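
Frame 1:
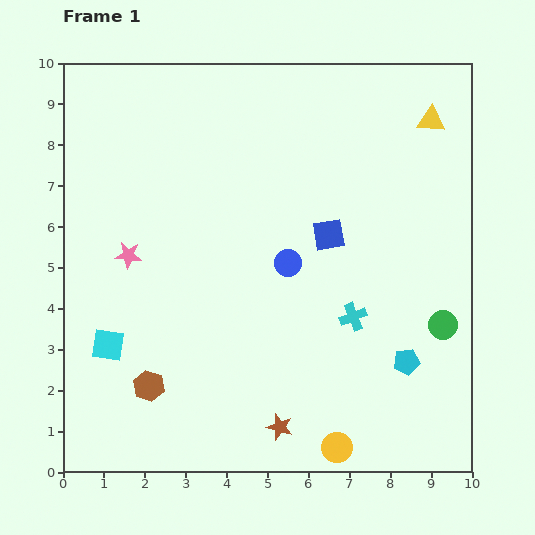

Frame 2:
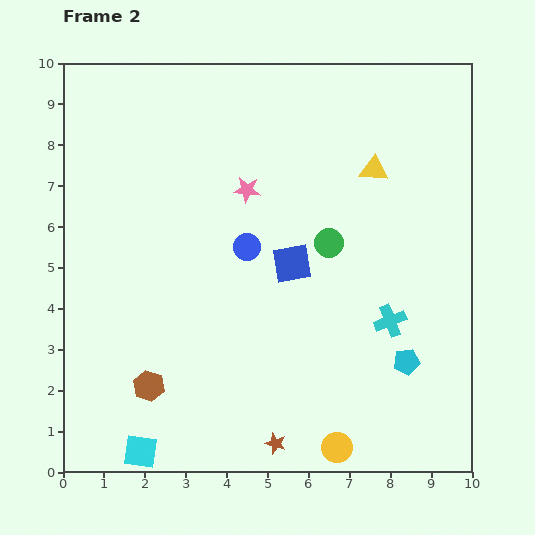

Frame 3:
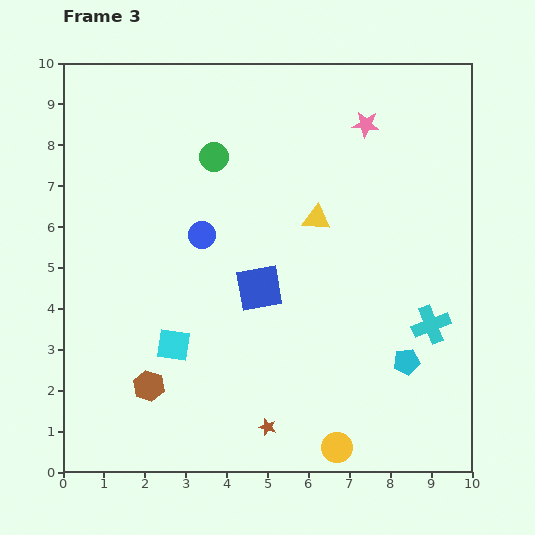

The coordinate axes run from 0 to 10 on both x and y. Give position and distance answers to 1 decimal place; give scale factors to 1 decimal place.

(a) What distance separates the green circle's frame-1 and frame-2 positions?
3.4

The green circle moved from (9.3, 3.6) to (6.5, 5.6), a distance of √(2.8² + 2.0²) ≈ 3.4.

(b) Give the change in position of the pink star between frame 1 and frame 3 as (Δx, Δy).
(5.8, 3.2)

The pink star was at (1.6, 5.3) in frame 1 and (7.4, 8.5) in frame 3.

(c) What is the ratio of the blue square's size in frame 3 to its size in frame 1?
1.4×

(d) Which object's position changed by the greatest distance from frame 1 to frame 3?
the green circle

(moved 6.9; next 6.6)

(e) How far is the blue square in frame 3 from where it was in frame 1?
2.1

The blue square moved from (6.5, 5.8) to (4.8, 4.5), a distance of √(1.7² + 1.3²) ≈ 2.1.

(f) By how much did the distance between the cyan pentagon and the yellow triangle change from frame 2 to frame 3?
-0.7

Distance in frame 2: 4.8. Distance in frame 3: 4.1.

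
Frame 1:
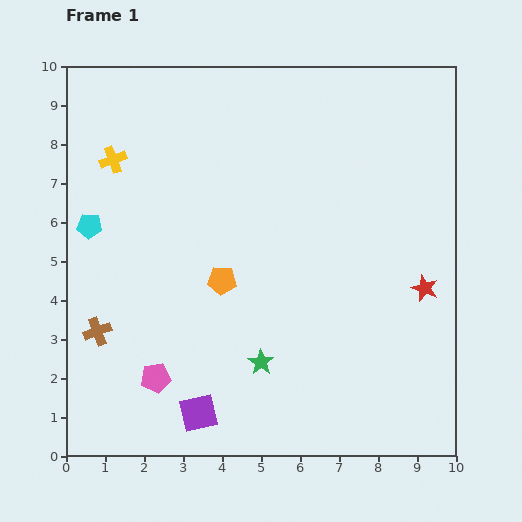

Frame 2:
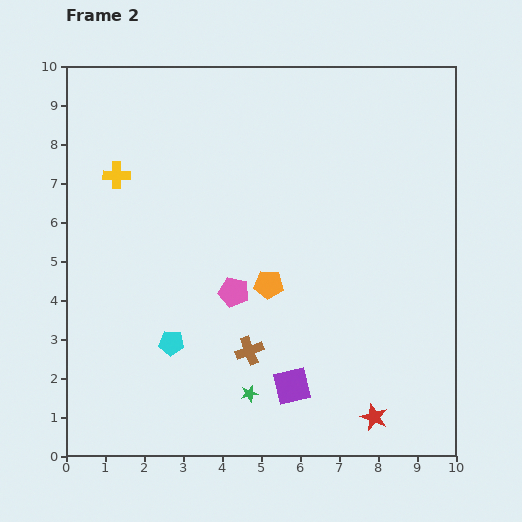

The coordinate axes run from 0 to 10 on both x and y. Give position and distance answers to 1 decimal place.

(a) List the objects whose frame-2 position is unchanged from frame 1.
none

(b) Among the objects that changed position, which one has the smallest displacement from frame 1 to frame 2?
the yellow cross

(moved 0.4)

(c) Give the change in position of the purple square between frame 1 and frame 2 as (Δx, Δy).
(2.4, 0.7)

The purple square was at (3.4, 1.1) in frame 1 and (5.8, 1.8) in frame 2.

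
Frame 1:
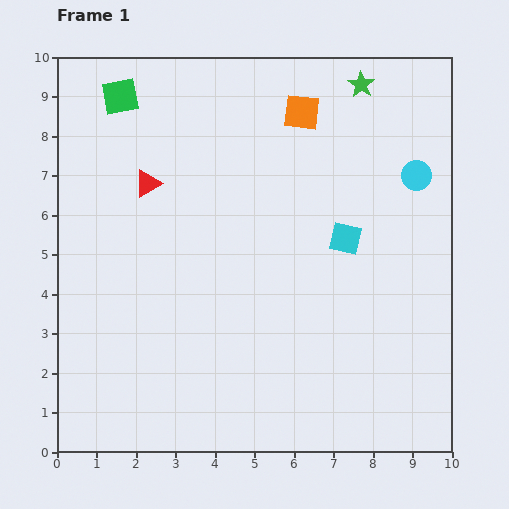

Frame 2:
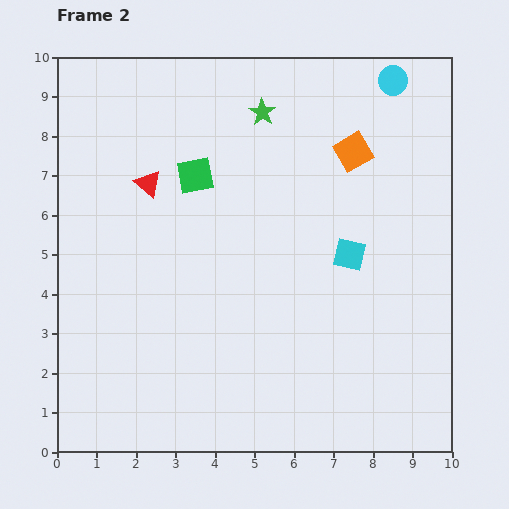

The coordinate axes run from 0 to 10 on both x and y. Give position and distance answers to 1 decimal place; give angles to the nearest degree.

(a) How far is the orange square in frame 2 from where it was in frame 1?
1.6

The orange square moved from (6.2, 8.6) to (7.5, 7.6), a distance of √(1.3² + 1.0²) ≈ 1.6.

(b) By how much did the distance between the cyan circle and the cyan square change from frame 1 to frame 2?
+2.1

Distance in frame 1: 2.4. Distance in frame 2: 4.5.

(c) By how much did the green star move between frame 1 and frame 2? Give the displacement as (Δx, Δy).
(-2.5, -0.7)

The green star was at (7.7, 9.3) in frame 1 and (5.2, 8.6) in frame 2.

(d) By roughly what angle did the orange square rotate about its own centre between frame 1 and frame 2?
37° counter-clockwise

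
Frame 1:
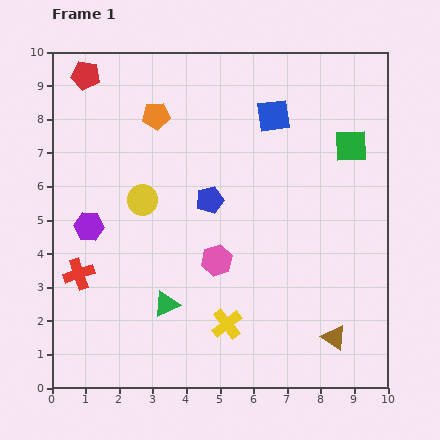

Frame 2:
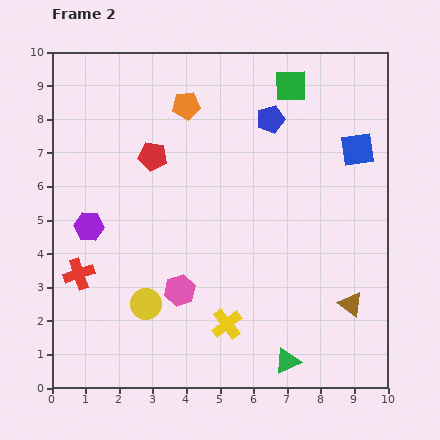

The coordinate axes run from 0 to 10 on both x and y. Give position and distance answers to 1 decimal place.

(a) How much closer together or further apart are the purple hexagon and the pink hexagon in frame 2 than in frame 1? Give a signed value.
-0.6

Distance in frame 1: 3.9. Distance in frame 2: 3.3.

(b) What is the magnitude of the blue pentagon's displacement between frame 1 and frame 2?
3.0

The blue pentagon moved from (4.7, 5.6) to (6.5, 8.0), a distance of √(1.8² + 2.4²) ≈ 3.0.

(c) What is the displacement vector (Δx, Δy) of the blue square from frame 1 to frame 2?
(2.5, -1.0)

The blue square was at (6.6, 8.1) in frame 1 and (9.1, 7.1) in frame 2.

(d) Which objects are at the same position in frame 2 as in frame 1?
the yellow cross, the red cross, the purple hexagon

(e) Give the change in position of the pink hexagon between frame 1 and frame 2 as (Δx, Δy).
(-1.1, -0.9)

The pink hexagon was at (4.9, 3.8) in frame 1 and (3.8, 2.9) in frame 2.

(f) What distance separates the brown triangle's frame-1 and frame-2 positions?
1.1

The brown triangle moved from (8.4, 1.5) to (8.9, 2.5), a distance of √(0.5² + 1.0²) ≈ 1.1.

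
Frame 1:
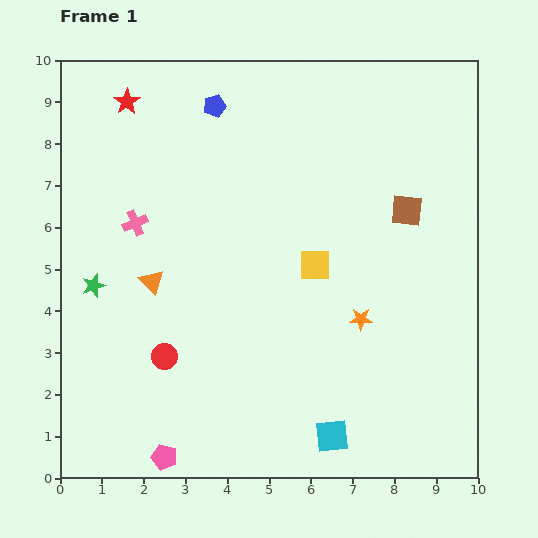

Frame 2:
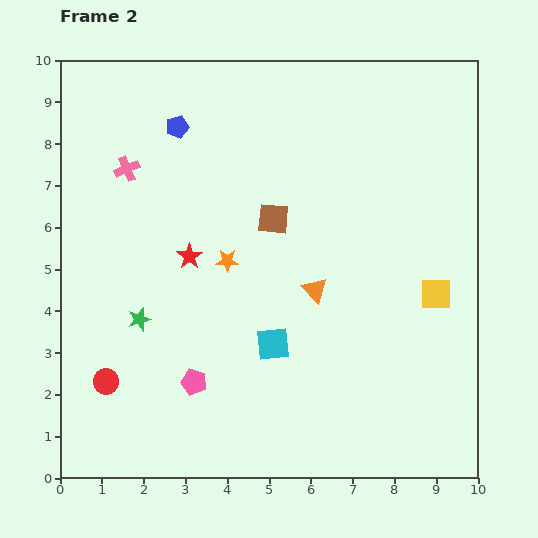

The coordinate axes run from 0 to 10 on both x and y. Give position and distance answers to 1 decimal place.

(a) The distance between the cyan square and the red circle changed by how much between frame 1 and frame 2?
-0.3

Distance in frame 1: 4.4. Distance in frame 2: 4.1.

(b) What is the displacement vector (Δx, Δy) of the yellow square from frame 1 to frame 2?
(2.9, -0.7)

The yellow square was at (6.1, 5.1) in frame 1 and (9.0, 4.4) in frame 2.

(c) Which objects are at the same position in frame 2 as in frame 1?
none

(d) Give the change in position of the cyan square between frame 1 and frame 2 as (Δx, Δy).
(-1.4, 2.2)

The cyan square was at (6.5, 1.0) in frame 1 and (5.1, 3.2) in frame 2.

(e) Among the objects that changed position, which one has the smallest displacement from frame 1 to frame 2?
the blue pentagon

(moved 1.0)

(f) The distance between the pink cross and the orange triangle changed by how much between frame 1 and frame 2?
+3.9

Distance in frame 1: 1.5. Distance in frame 2: 5.4.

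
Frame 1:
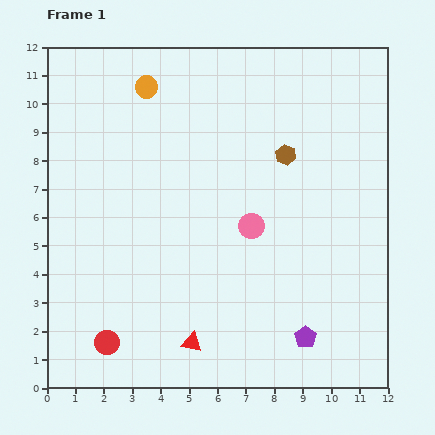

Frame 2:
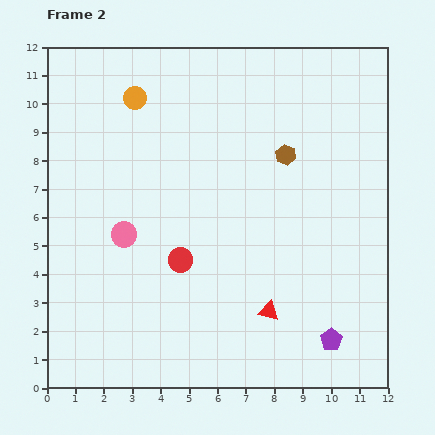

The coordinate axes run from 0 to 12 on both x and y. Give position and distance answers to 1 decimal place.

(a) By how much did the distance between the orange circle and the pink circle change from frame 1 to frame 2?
-1.3

Distance in frame 1: 6.1. Distance in frame 2: 4.8.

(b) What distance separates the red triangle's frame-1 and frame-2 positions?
2.9

The red triangle moved from (5.1, 1.6) to (7.8, 2.7), a distance of √(2.7² + 1.1²) ≈ 2.9.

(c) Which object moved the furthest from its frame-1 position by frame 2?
the pink circle

(moved 4.5; next 3.9)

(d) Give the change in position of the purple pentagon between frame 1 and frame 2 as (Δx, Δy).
(0.9, -0.1)

The purple pentagon was at (9.1, 1.8) in frame 1 and (10.0, 1.7) in frame 2.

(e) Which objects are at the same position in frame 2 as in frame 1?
the brown hexagon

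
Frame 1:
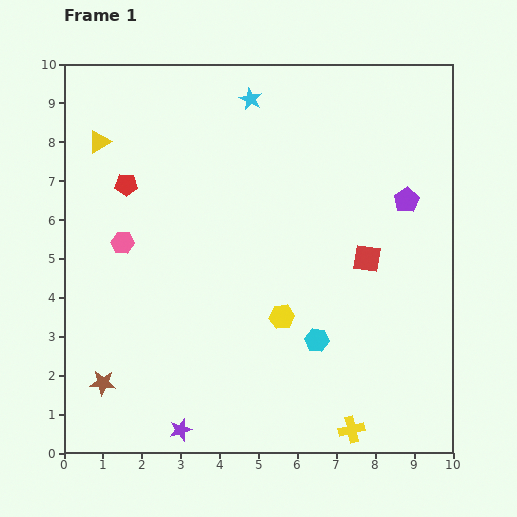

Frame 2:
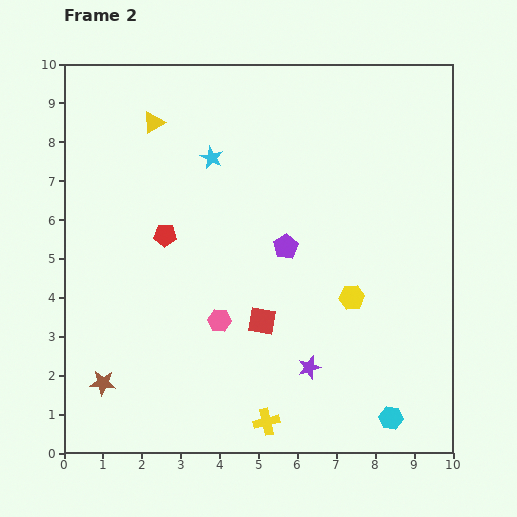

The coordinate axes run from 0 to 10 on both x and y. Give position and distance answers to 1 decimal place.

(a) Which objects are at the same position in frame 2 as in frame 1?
the brown star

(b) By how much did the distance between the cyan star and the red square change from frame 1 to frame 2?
-0.7

Distance in frame 1: 5.1. Distance in frame 2: 4.4.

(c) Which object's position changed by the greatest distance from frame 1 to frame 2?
the purple star

(moved 3.7; next 3.3)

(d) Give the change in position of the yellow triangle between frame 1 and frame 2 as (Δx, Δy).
(1.4, 0.5)

The yellow triangle was at (0.9, 8.0) in frame 1 and (2.3, 8.5) in frame 2.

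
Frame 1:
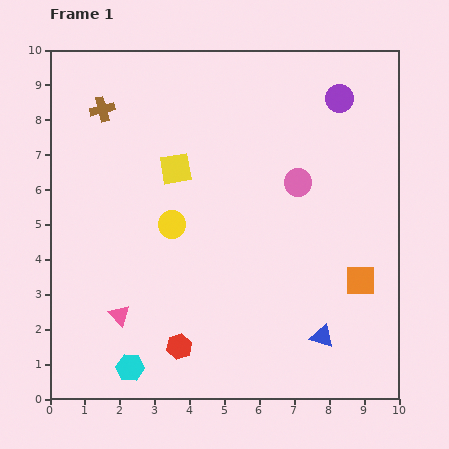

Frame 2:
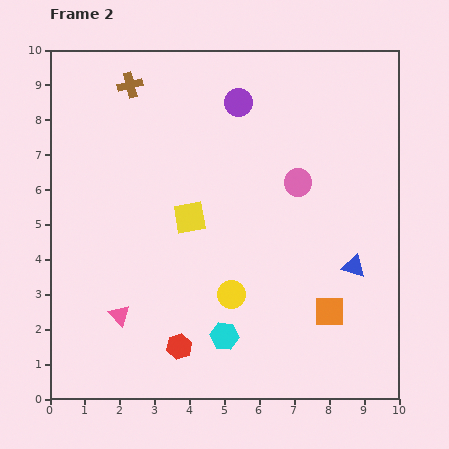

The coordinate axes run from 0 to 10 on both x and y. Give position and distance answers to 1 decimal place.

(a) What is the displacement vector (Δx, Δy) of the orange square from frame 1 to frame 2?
(-0.9, -0.9)

The orange square was at (8.9, 3.4) in frame 1 and (8.0, 2.5) in frame 2.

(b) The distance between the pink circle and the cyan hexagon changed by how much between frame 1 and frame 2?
-2.3

Distance in frame 1: 7.2. Distance in frame 2: 4.9.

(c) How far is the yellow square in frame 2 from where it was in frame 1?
1.5

The yellow square moved from (3.6, 6.6) to (4.0, 5.2), a distance of √(0.4² + 1.4²) ≈ 1.5.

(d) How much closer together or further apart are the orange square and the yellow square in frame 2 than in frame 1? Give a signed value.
-1.4

Distance in frame 1: 6.2. Distance in frame 2: 4.8.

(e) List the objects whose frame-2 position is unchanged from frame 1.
the pink circle, the pink triangle, the red hexagon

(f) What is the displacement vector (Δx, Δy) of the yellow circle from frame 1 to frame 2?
(1.7, -2.0)

The yellow circle was at (3.5, 5.0) in frame 1 and (5.2, 3.0) in frame 2.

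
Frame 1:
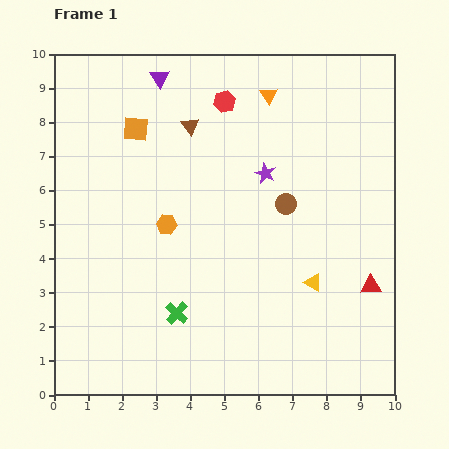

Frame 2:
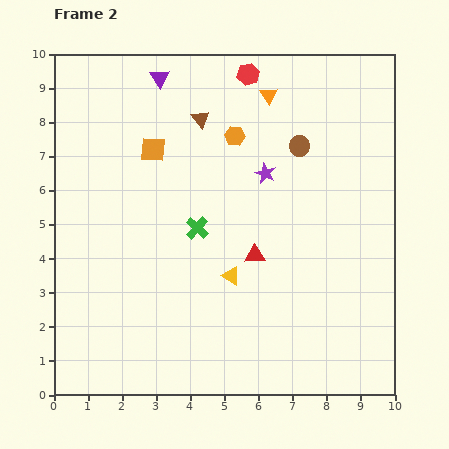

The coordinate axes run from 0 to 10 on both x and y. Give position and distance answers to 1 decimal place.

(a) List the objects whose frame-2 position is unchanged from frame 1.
the purple triangle, the purple star, the orange triangle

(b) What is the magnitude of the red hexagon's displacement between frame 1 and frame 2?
1.1

The red hexagon moved from (5.0, 8.6) to (5.7, 9.4), a distance of √(0.7² + 0.8²) ≈ 1.1.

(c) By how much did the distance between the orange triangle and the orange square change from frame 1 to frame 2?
-0.2

Distance in frame 1: 4.0. Distance in frame 2: 3.8.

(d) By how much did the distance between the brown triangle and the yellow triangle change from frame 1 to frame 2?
-1.1

Distance in frame 1: 5.8. Distance in frame 2: 4.7.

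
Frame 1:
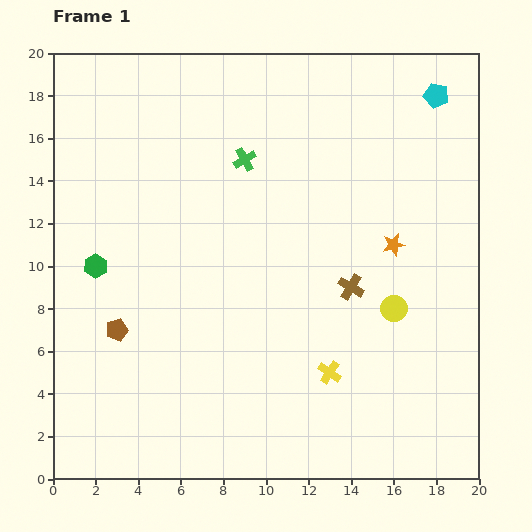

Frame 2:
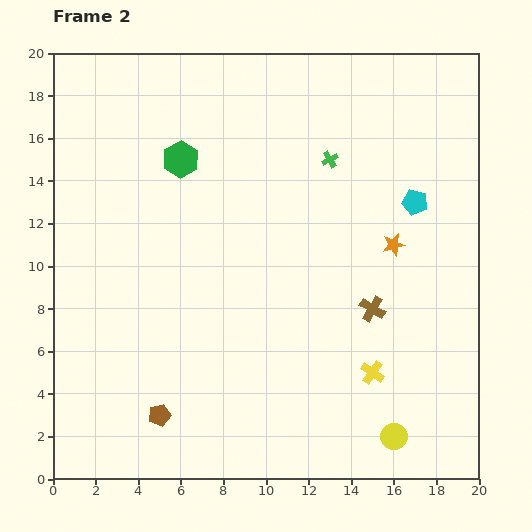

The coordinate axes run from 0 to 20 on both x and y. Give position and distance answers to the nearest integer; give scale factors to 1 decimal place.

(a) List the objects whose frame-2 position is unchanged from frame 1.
the orange star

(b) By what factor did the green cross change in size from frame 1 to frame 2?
0.7×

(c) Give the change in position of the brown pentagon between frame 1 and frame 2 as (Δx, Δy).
(2, -4)

The brown pentagon was at (3, 7) in frame 1 and (5, 3) in frame 2.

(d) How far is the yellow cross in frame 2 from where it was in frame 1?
2

The yellow cross moved from (13, 5) to (15, 5), a distance of √(2² + 0²) ≈ 2.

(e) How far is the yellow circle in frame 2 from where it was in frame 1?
6

The yellow circle moved from (16, 8) to (16, 2), a distance of √(0² + 6²) ≈ 6.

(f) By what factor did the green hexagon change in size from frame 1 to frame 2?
1.5×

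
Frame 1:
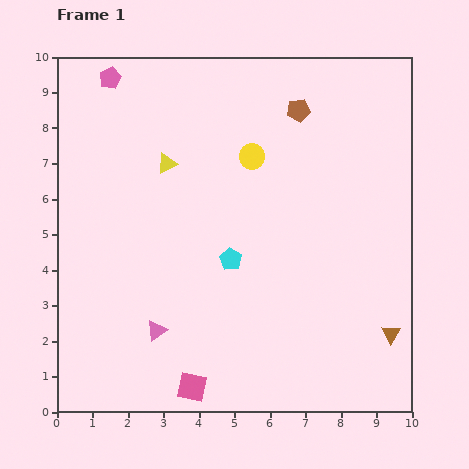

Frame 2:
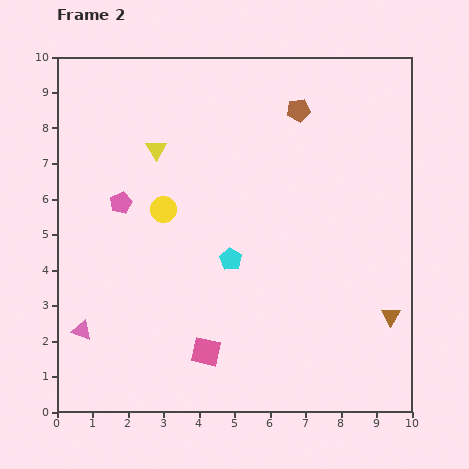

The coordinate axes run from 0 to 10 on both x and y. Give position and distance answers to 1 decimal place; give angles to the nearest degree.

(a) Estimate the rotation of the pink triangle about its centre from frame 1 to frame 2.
53° clockwise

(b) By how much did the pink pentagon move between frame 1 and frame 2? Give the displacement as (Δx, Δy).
(0.3, -3.5)

The pink pentagon was at (1.5, 9.4) in frame 1 and (1.8, 5.9) in frame 2.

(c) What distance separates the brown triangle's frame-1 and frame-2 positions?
0.5

The brown triangle moved from (9.4, 2.2) to (9.4, 2.7), a distance of √(0.0² + 0.5²) ≈ 0.5.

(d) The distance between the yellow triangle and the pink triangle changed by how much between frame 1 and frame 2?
+0.8

Distance in frame 1: 4.7. Distance in frame 2: 5.5.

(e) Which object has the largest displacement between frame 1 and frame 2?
the pink pentagon

(moved 3.5; next 2.9)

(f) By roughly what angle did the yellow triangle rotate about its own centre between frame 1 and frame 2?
36° counter-clockwise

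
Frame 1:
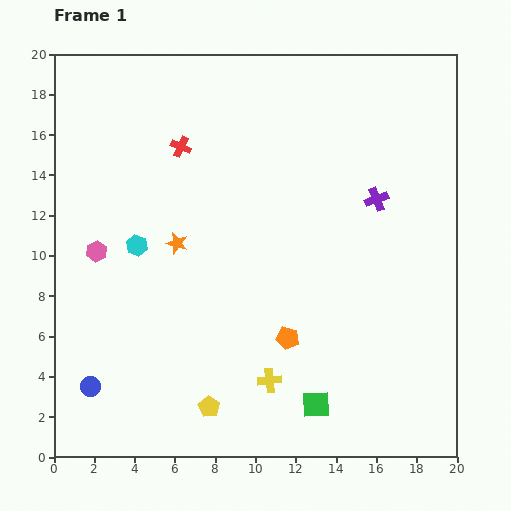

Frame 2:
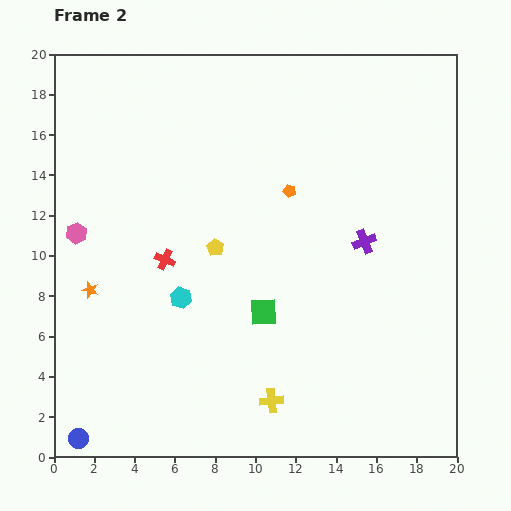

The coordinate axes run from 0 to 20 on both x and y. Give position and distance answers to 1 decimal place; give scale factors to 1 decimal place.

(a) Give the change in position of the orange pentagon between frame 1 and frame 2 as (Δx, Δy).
(0.1, 7.3)

The orange pentagon was at (11.6, 5.9) in frame 1 and (11.7, 13.2) in frame 2.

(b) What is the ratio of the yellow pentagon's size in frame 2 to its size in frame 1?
0.8×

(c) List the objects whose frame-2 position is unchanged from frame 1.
none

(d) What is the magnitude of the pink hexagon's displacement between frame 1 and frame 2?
1.3

The pink hexagon moved from (2.1, 10.2) to (1.1, 11.1), a distance of √(1.0² + 0.9²) ≈ 1.3.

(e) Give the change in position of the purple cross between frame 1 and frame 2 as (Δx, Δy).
(-0.6, -2.1)

The purple cross was at (16.0, 12.8) in frame 1 and (15.4, 10.7) in frame 2.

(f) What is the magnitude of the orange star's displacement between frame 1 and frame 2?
4.9

The orange star moved from (6.1, 10.6) to (1.8, 8.3), a distance of √(4.3² + 2.3²) ≈ 4.9.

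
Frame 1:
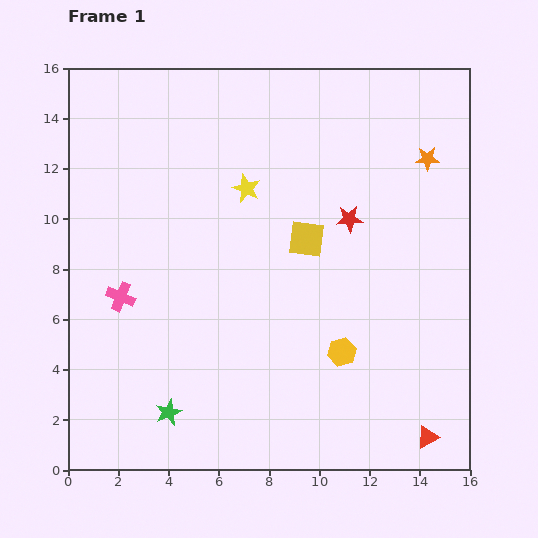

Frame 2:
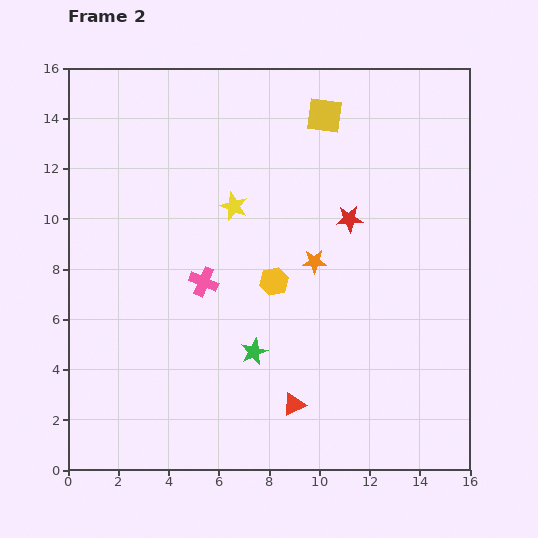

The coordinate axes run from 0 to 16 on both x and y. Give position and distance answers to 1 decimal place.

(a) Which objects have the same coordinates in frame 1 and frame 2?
the red star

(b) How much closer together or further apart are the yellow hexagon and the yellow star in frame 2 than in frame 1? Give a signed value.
-4.1

Distance in frame 1: 7.5. Distance in frame 2: 3.4.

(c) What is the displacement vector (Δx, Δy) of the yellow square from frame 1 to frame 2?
(0.7, 4.9)

The yellow square was at (9.5, 9.2) in frame 1 and (10.2, 14.1) in frame 2.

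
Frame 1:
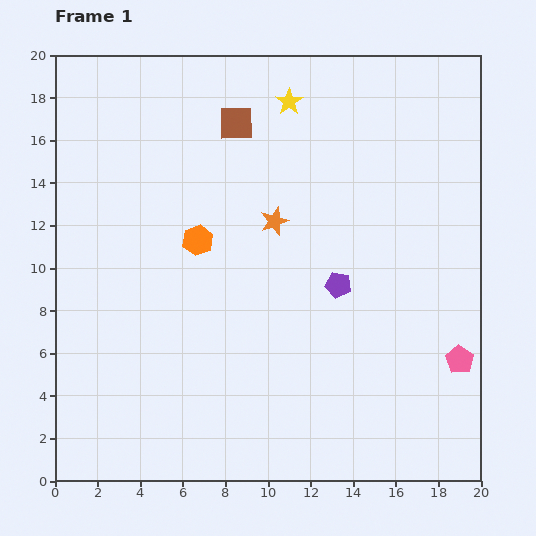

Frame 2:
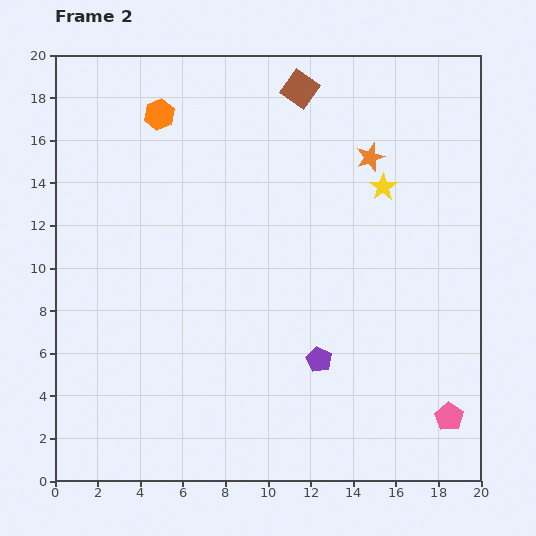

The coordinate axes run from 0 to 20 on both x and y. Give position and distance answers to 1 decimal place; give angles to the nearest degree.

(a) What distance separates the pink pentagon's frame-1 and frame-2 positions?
2.7

The pink pentagon moved from (19.0, 5.7) to (18.5, 3.0), a distance of √(0.5² + 2.7²) ≈ 2.7.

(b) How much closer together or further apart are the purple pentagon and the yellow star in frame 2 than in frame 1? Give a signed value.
-0.3

Distance in frame 1: 8.9. Distance in frame 2: 8.6.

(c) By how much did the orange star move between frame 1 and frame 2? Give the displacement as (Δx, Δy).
(4.5, 3.0)

The orange star was at (10.3, 12.2) in frame 1 and (14.8, 15.2) in frame 2.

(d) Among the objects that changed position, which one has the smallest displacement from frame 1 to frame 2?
the pink pentagon

(moved 2.7)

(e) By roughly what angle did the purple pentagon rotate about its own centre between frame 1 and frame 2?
16° clockwise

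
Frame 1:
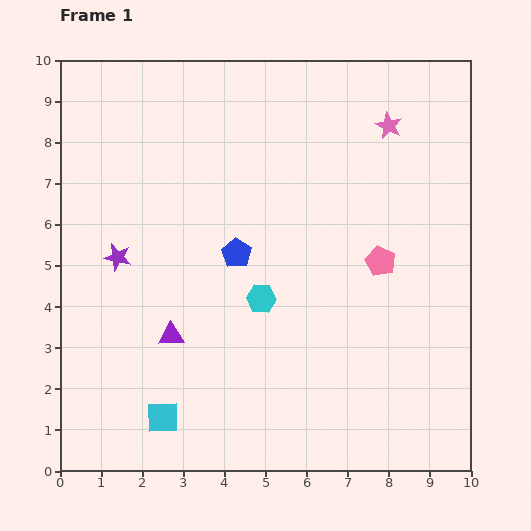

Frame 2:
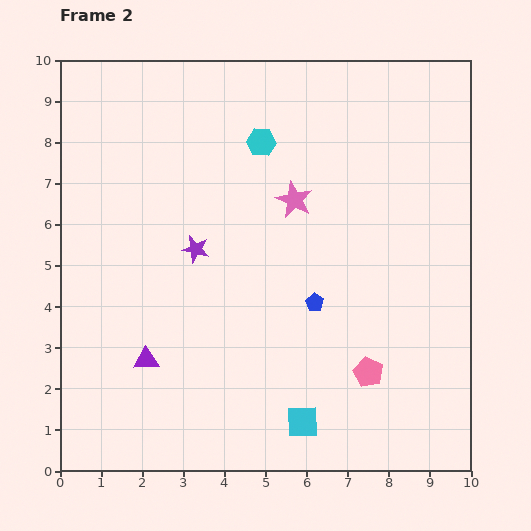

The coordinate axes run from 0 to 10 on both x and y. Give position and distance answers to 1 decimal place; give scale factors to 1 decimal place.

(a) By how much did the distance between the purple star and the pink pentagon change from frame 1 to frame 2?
-1.2

Distance in frame 1: 6.4. Distance in frame 2: 5.2.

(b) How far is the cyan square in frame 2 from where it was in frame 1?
3.4

The cyan square moved from (2.5, 1.3) to (5.9, 1.2), a distance of √(3.4² + 0.1²) ≈ 3.4.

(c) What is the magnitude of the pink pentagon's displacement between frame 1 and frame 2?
2.7

The pink pentagon moved from (7.8, 5.1) to (7.5, 2.4), a distance of √(0.3² + 2.7²) ≈ 2.7.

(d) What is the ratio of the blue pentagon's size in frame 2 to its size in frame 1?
0.6×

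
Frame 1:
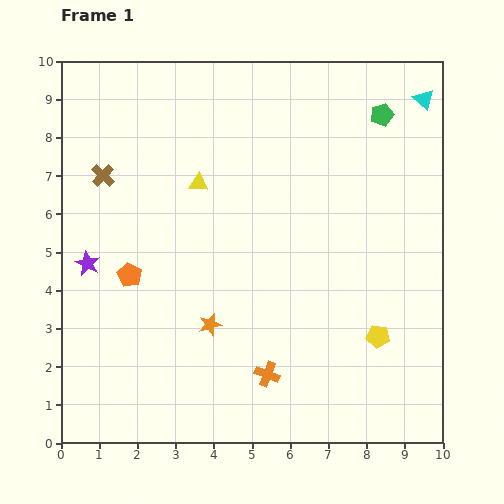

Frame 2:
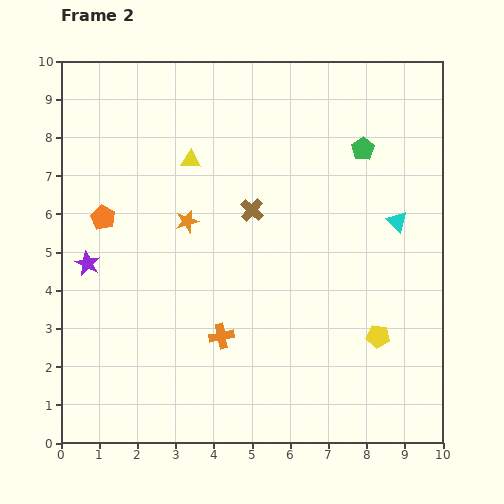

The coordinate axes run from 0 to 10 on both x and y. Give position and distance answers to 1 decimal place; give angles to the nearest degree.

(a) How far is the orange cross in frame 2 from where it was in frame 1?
1.6

The orange cross moved from (5.4, 1.8) to (4.2, 2.8), a distance of √(1.2² + 1.0²) ≈ 1.6.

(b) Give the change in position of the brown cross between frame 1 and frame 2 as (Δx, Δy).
(3.9, -0.9)

The brown cross was at (1.1, 7.0) in frame 1 and (5.0, 6.1) in frame 2.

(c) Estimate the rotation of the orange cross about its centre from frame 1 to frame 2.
32° counter-clockwise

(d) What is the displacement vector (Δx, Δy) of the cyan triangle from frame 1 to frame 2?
(-0.7, -3.2)

The cyan triangle was at (9.5, 9.0) in frame 1 and (8.8, 5.8) in frame 2.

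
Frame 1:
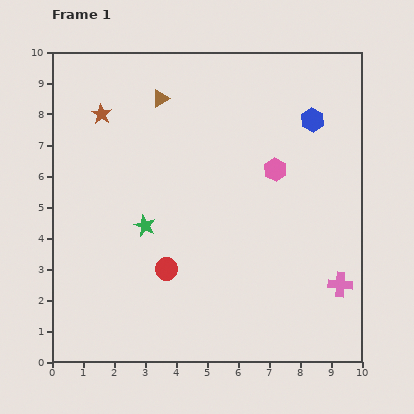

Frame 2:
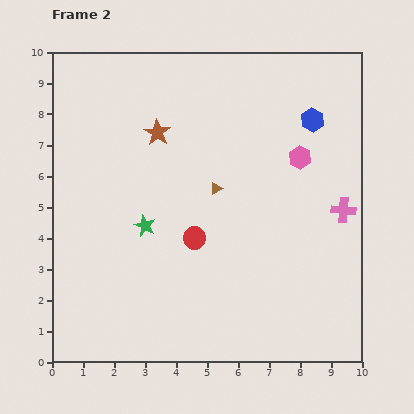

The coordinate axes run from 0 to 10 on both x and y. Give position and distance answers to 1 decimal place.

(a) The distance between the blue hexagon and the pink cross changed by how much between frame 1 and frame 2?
-2.3

Distance in frame 1: 5.4. Distance in frame 2: 3.1.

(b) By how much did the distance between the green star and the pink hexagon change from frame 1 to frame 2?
+0.9

Distance in frame 1: 4.6. Distance in frame 2: 5.5.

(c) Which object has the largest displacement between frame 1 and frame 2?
the brown triangle

(moved 3.4; next 2.4)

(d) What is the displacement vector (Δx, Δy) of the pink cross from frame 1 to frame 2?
(0.1, 2.4)

The pink cross was at (9.3, 2.5) in frame 1 and (9.4, 4.9) in frame 2.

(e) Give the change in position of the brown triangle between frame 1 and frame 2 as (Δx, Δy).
(1.8, -2.9)

The brown triangle was at (3.5, 8.5) in frame 1 and (5.3, 5.6) in frame 2.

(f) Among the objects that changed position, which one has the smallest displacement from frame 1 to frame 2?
the pink hexagon

(moved 0.9)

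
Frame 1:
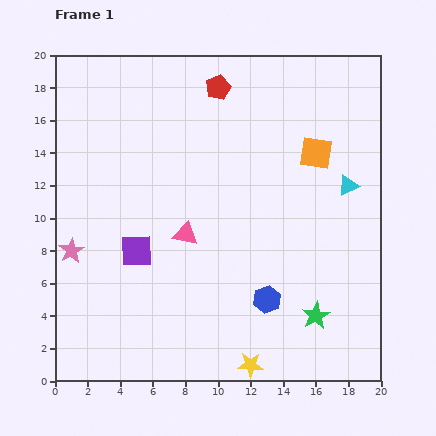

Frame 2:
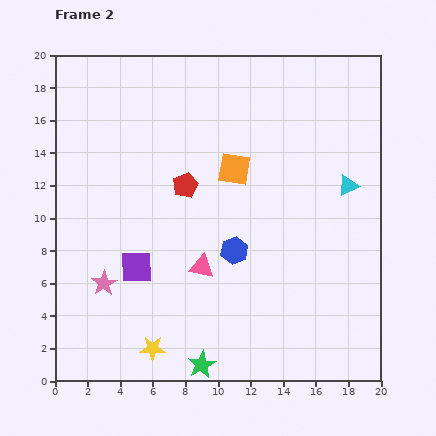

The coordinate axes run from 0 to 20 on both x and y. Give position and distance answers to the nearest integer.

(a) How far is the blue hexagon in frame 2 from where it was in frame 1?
4

The blue hexagon moved from (13, 5) to (11, 8), a distance of √(2² + 3²) ≈ 4.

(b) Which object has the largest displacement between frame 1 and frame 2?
the green star

(moved 8; next 6)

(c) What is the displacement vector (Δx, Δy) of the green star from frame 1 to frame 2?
(-7, -3)

The green star was at (16, 4) in frame 1 and (9, 1) in frame 2.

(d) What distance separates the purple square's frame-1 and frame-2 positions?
1

The purple square moved from (5, 8) to (5, 7), a distance of √(0² + 1²) ≈ 1.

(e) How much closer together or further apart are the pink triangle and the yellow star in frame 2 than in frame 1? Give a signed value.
-3

Distance in frame 1: 9. Distance in frame 2: 6.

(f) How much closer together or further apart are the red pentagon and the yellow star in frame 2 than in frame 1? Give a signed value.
-7

Distance in frame 1: 17. Distance in frame 2: 10.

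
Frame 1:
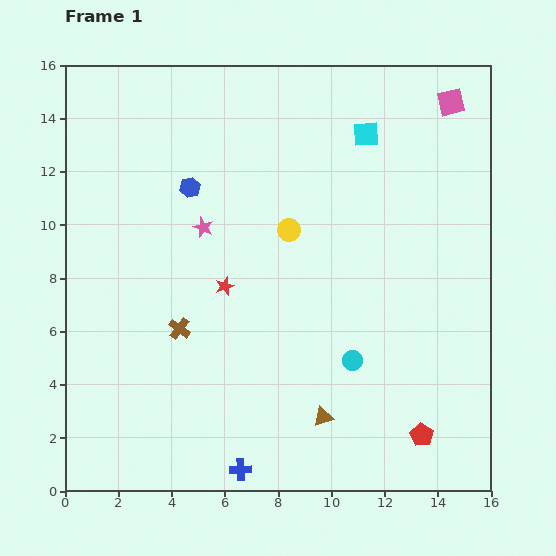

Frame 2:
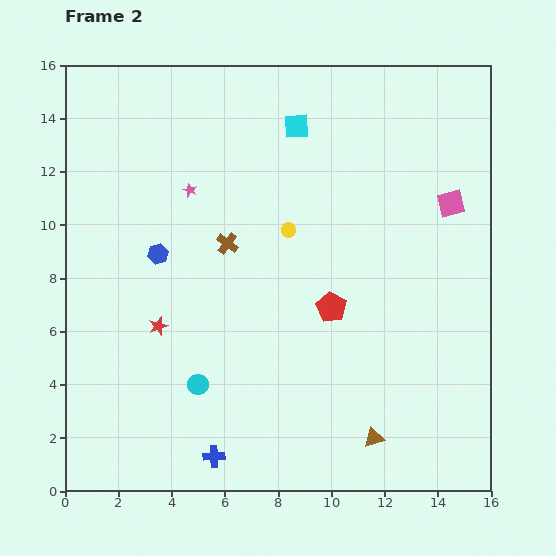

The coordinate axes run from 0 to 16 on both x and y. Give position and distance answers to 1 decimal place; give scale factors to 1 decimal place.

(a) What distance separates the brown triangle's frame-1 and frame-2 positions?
2.1

The brown triangle moved from (9.7, 2.8) to (11.6, 2.0), a distance of √(1.9² + 0.8²) ≈ 2.1.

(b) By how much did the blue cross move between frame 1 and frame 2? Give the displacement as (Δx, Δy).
(-1.0, 0.5)

The blue cross was at (6.6, 0.8) in frame 1 and (5.6, 1.3) in frame 2.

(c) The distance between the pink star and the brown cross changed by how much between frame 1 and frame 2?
-1.5

Distance in frame 1: 3.9. Distance in frame 2: 2.4.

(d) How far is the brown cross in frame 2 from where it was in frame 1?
3.7

The brown cross moved from (4.3, 6.1) to (6.1, 9.3), a distance of √(1.8² + 3.2²) ≈ 3.7.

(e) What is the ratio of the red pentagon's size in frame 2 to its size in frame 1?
1.3×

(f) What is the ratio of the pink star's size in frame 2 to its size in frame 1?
0.7×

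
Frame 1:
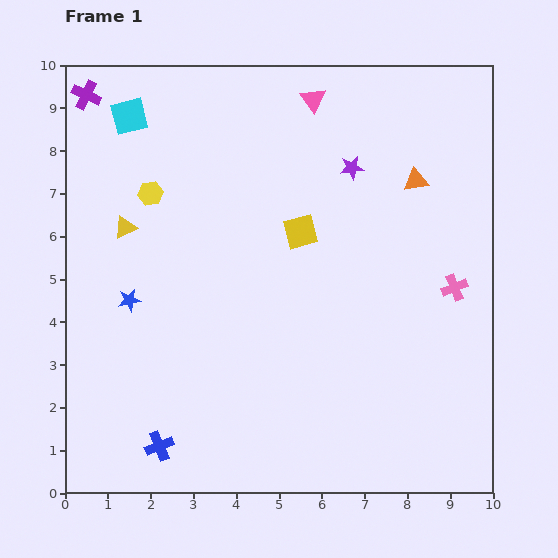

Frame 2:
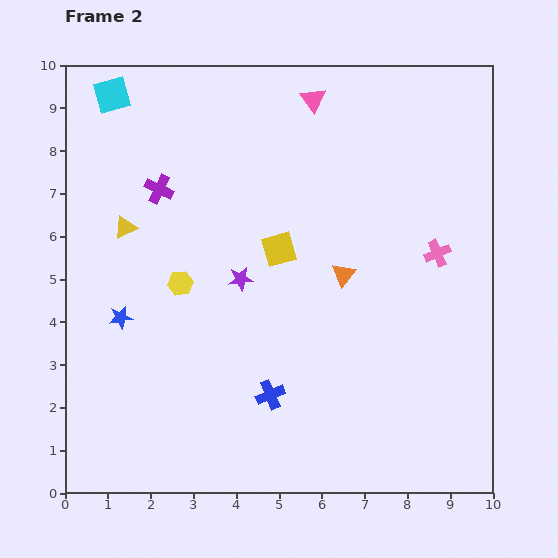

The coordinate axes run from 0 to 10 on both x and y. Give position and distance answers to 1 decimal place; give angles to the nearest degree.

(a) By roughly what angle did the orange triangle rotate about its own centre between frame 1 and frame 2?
43° counter-clockwise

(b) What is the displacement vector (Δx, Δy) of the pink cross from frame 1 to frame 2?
(-0.4, 0.8)

The pink cross was at (9.1, 4.8) in frame 1 and (8.7, 5.6) in frame 2.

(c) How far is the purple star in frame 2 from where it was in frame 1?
3.7

The purple star moved from (6.7, 7.6) to (4.1, 5.0), a distance of √(2.6² + 2.6²) ≈ 3.7.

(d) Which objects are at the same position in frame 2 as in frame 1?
the pink triangle, the yellow triangle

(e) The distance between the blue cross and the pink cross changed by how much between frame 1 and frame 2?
-2.7

Distance in frame 1: 7.8. Distance in frame 2: 5.1.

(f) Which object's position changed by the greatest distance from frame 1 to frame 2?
the purple star

(moved 3.7; next 2.9)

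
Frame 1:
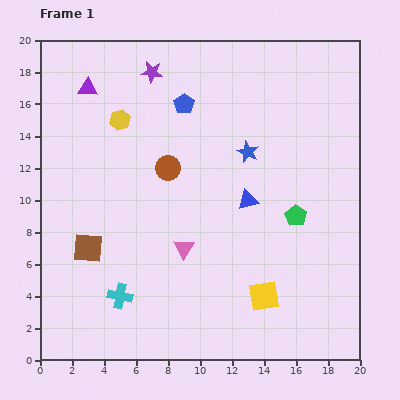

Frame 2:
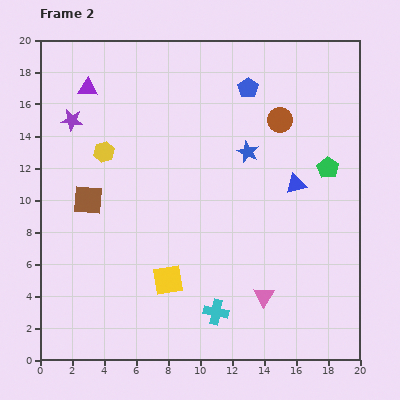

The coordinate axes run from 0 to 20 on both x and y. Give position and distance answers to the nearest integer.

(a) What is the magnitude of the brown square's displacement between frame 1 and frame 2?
3

The brown square moved from (3, 7) to (3, 10), a distance of √(0² + 3²) ≈ 3.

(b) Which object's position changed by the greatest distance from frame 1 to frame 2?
the brown circle

(moved 8; next 6)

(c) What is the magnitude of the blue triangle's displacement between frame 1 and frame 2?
3

The blue triangle moved from (13, 10) to (16, 11), a distance of √(3² + 1²) ≈ 3.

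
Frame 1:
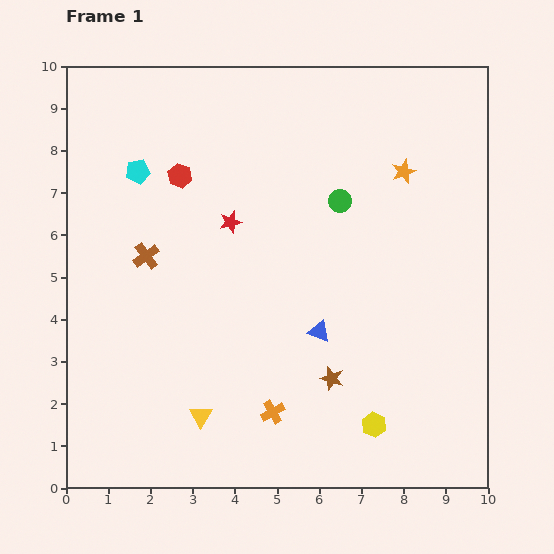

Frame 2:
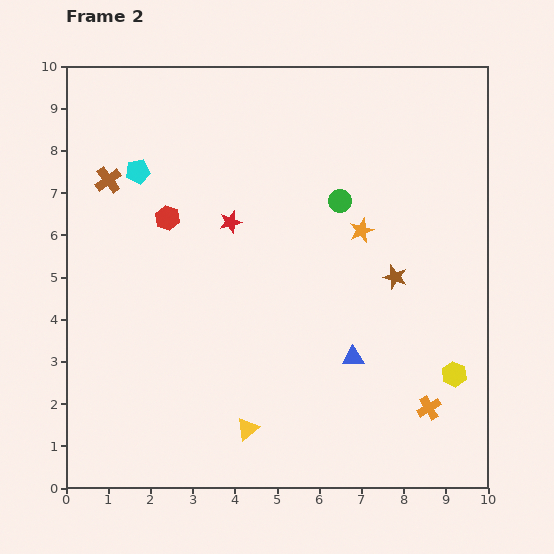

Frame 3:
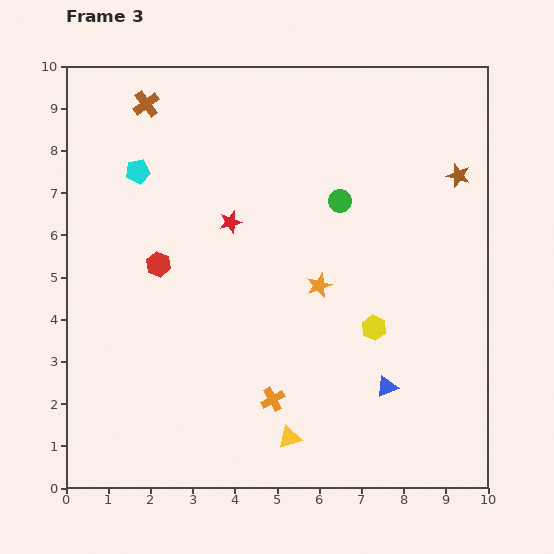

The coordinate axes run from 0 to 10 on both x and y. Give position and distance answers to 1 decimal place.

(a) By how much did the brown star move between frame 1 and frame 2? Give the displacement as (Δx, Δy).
(1.5, 2.4)

The brown star was at (6.3, 2.6) in frame 1 and (7.8, 5.0) in frame 2.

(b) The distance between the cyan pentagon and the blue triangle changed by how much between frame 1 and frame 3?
+2.1

Distance in frame 1: 5.7. Distance in frame 3: 7.8.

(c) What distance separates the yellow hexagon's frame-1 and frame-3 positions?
2.3

The yellow hexagon moved from (7.3, 1.5) to (7.3, 3.8), a distance of √(0.0² + 2.3²) ≈ 2.3.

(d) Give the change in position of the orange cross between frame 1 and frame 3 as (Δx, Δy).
(0.0, 0.3)

The orange cross was at (4.9, 1.8) in frame 1 and (4.9, 2.1) in frame 3.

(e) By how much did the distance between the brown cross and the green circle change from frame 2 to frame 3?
-0.4

Distance in frame 2: 5.5. Distance in frame 3: 5.1.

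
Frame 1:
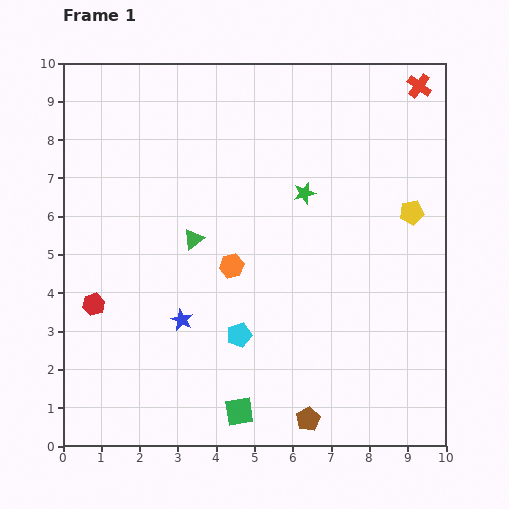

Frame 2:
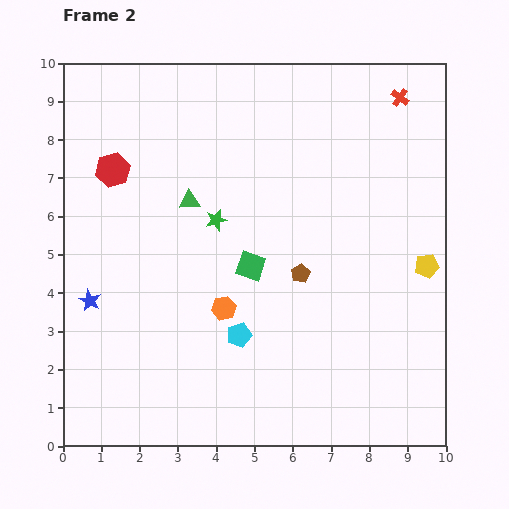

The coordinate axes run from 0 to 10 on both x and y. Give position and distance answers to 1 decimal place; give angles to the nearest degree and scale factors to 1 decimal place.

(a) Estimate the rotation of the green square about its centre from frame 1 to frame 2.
28° clockwise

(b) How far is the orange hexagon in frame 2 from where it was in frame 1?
1.1

The orange hexagon moved from (4.4, 4.7) to (4.2, 3.6), a distance of √(0.2² + 1.1²) ≈ 1.1.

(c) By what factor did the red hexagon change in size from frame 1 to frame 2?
1.5×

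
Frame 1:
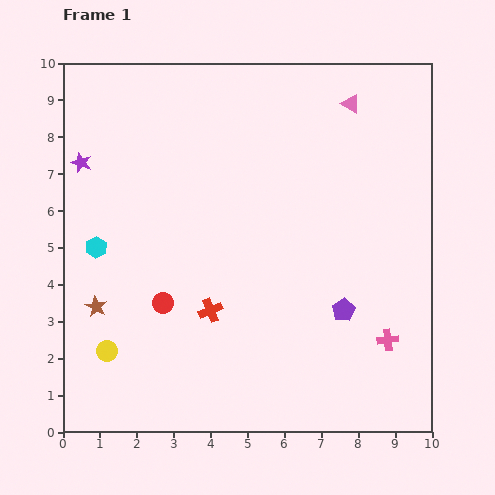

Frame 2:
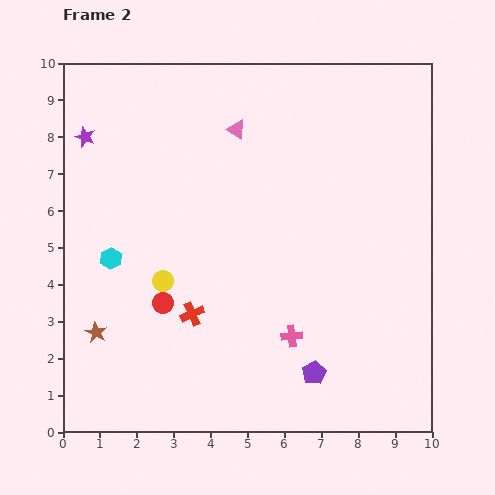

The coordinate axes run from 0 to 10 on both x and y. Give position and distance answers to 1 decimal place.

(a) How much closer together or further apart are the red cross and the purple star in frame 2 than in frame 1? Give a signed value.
+0.3

Distance in frame 1: 5.3. Distance in frame 2: 5.6.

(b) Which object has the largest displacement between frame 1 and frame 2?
the pink triangle

(moved 3.2; next 2.6)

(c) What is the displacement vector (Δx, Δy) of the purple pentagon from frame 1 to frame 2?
(-0.8, -1.7)

The purple pentagon was at (7.6, 3.3) in frame 1 and (6.8, 1.6) in frame 2.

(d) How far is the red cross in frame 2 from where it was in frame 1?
0.5

The red cross moved from (4.0, 3.3) to (3.5, 3.2), a distance of √(0.5² + 0.1²) ≈ 0.5.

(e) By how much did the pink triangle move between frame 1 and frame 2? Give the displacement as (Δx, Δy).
(-3.1, -0.7)

The pink triangle was at (7.8, 8.9) in frame 1 and (4.7, 8.2) in frame 2.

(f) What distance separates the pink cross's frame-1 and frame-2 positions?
2.6

The pink cross moved from (8.8, 2.5) to (6.2, 2.6), a distance of √(2.6² + 0.1²) ≈ 2.6.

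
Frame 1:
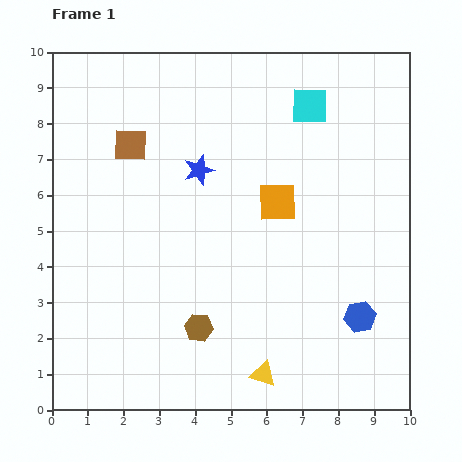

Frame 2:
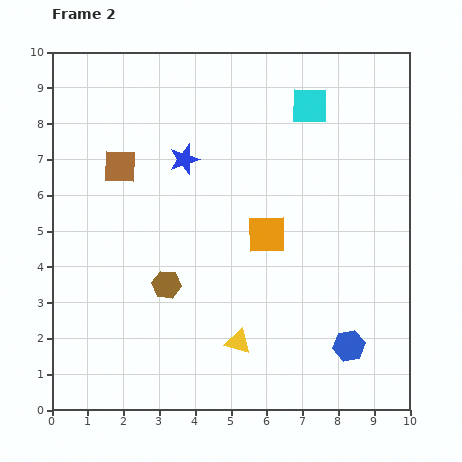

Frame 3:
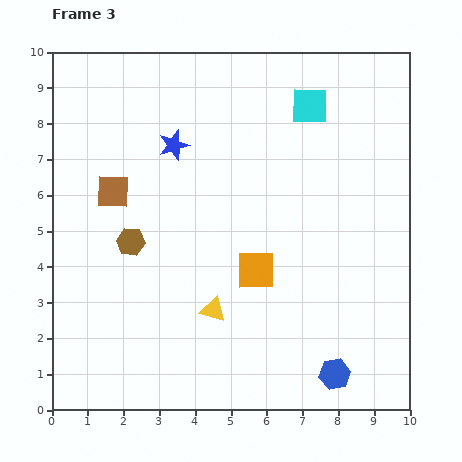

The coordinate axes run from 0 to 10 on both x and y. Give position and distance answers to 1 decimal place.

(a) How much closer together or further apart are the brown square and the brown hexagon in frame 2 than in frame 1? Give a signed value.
-1.9

Distance in frame 1: 5.4. Distance in frame 2: 3.5.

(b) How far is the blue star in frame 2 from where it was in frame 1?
0.5

The blue star moved from (4.1, 6.7) to (3.7, 7.0), a distance of √(0.4² + 0.3²) ≈ 0.5.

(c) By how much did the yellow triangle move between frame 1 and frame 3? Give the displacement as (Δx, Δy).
(-1.4, 1.8)

The yellow triangle was at (5.9, 1.0) in frame 1 and (4.5, 2.8) in frame 3.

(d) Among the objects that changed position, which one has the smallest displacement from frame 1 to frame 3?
the blue star

(moved 1.0)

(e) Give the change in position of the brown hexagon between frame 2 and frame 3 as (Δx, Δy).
(-1.0, 1.2)

The brown hexagon was at (3.2, 3.5) in frame 2 and (2.2, 4.7) in frame 3.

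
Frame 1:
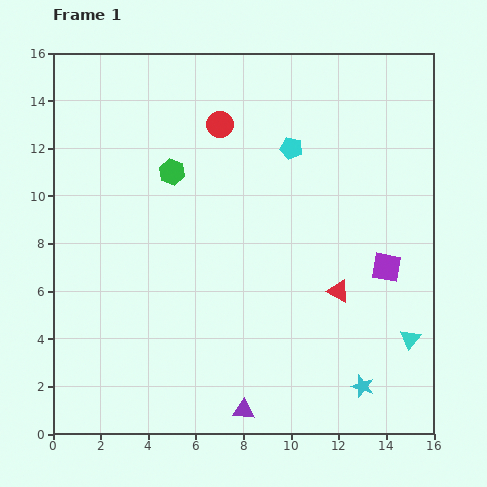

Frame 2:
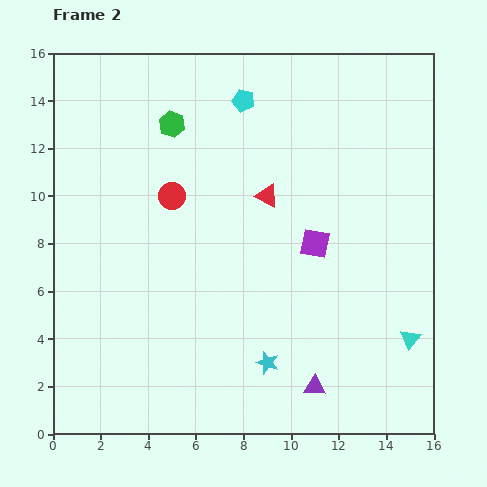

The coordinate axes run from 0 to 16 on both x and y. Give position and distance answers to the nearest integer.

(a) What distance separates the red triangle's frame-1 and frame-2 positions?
5

The red triangle moved from (12, 6) to (9, 10), a distance of √(3² + 4²) ≈ 5.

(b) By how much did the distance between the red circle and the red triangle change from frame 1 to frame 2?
-5

Distance in frame 1: 9. Distance in frame 2: 4.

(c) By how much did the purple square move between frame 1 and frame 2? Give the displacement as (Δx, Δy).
(-3, 1)

The purple square was at (14, 7) in frame 1 and (11, 8) in frame 2.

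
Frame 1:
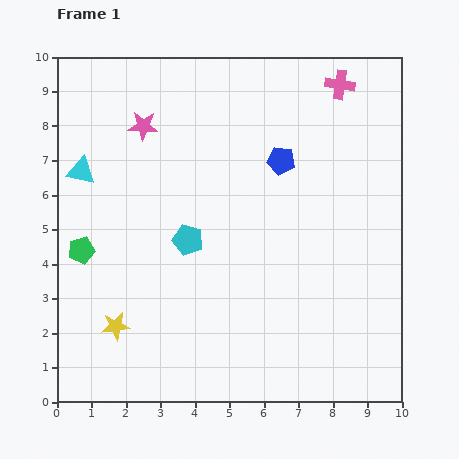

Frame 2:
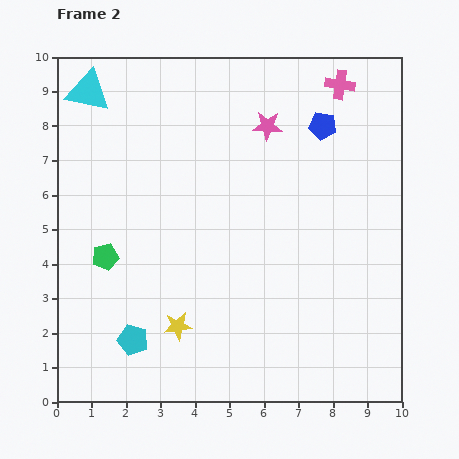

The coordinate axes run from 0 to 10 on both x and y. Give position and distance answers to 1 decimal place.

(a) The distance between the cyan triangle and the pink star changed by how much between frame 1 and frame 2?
+3.1

Distance in frame 1: 2.2. Distance in frame 2: 5.3.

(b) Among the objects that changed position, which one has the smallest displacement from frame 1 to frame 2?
the green pentagon

(moved 0.7)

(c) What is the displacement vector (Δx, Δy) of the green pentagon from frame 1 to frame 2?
(0.7, -0.2)

The green pentagon was at (0.7, 4.4) in frame 1 and (1.4, 4.2) in frame 2.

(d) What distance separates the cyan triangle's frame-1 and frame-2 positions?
2.3

The cyan triangle moved from (0.7, 6.7) to (0.9, 9.0), a distance of √(0.2² + 2.3²) ≈ 2.3.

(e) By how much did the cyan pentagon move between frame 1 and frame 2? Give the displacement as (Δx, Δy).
(-1.6, -2.9)

The cyan pentagon was at (3.8, 4.7) in frame 1 and (2.2, 1.8) in frame 2.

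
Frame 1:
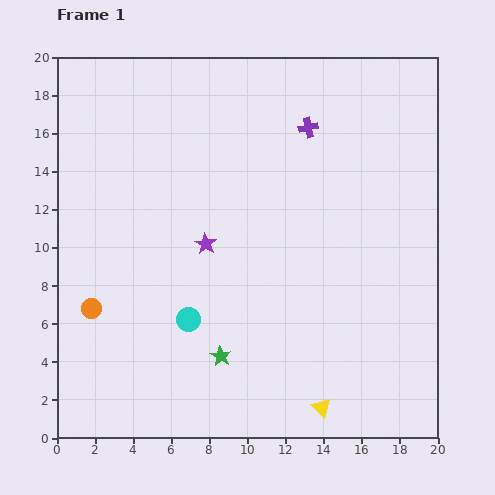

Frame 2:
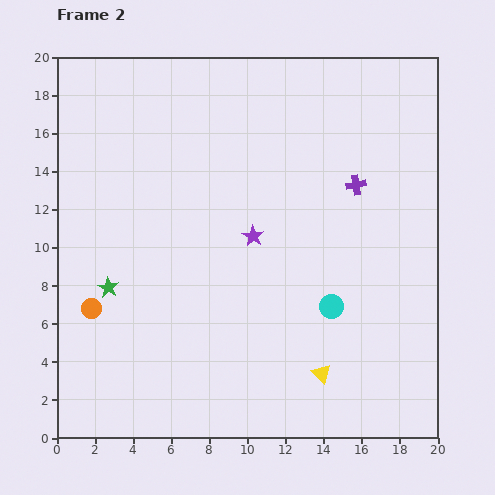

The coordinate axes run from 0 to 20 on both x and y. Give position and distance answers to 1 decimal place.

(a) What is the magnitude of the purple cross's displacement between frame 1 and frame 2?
3.9

The purple cross moved from (13.2, 16.3) to (15.7, 13.3), a distance of √(2.5² + 3.0²) ≈ 3.9.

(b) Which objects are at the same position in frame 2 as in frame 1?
the orange circle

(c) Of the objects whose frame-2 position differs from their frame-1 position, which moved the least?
the yellow triangle

(moved 1.8)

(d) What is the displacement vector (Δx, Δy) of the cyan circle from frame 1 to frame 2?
(7.5, 0.7)

The cyan circle was at (6.9, 6.2) in frame 1 and (14.4, 6.9) in frame 2.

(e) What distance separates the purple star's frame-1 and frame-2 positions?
2.5

The purple star moved from (7.8, 10.2) to (10.3, 10.6), a distance of √(2.5² + 0.4²) ≈ 2.5.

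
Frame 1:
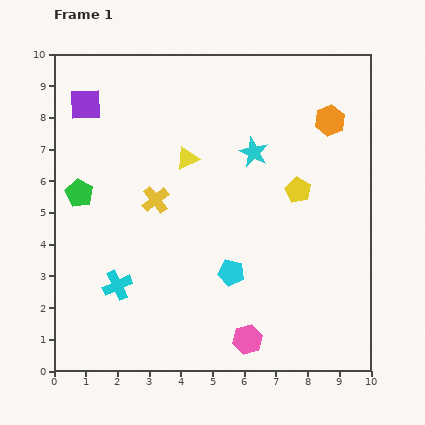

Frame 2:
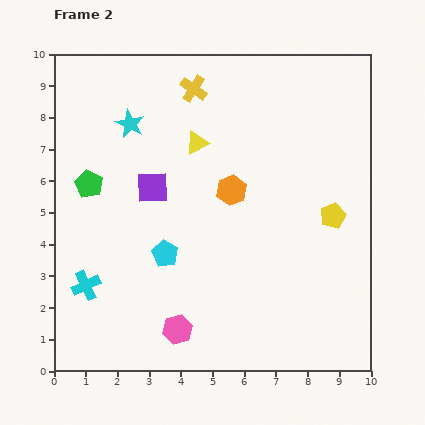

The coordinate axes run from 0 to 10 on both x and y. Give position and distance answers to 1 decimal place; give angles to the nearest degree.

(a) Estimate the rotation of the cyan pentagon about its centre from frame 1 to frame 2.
19° clockwise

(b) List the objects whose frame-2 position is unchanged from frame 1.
none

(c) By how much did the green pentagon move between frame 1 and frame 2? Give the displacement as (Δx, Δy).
(0.3, 0.3)

The green pentagon was at (0.8, 5.6) in frame 1 and (1.1, 5.9) in frame 2.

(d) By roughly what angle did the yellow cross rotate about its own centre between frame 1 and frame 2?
17° counter-clockwise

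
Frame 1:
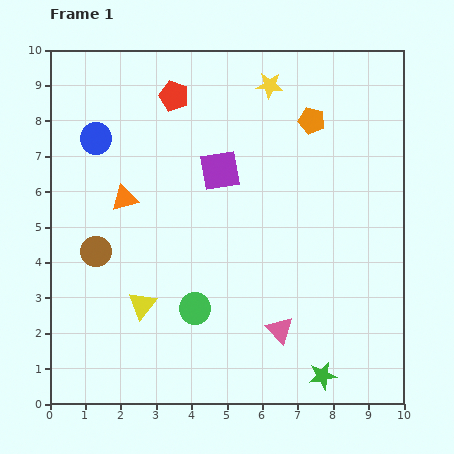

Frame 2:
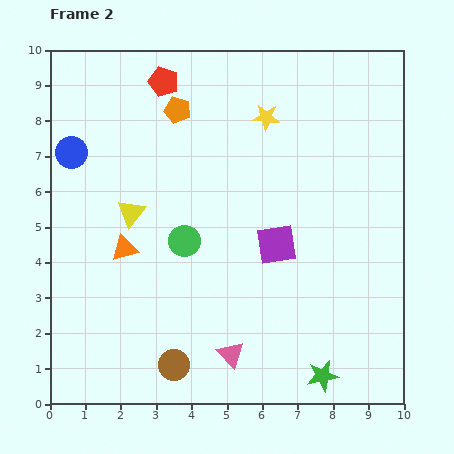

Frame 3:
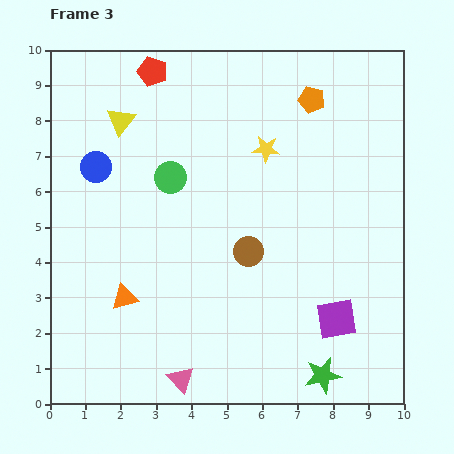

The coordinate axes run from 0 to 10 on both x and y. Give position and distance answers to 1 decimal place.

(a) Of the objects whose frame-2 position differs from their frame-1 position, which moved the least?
the red pentagon

(moved 0.5)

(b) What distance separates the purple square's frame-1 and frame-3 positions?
5.3

The purple square moved from (4.8, 6.6) to (8.1, 2.4), a distance of √(3.3² + 4.2²) ≈ 5.3.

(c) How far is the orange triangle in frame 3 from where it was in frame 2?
1.4

The orange triangle moved from (2.1, 4.4) to (2.1, 3.0), a distance of √(0.0² + 1.4²) ≈ 1.4.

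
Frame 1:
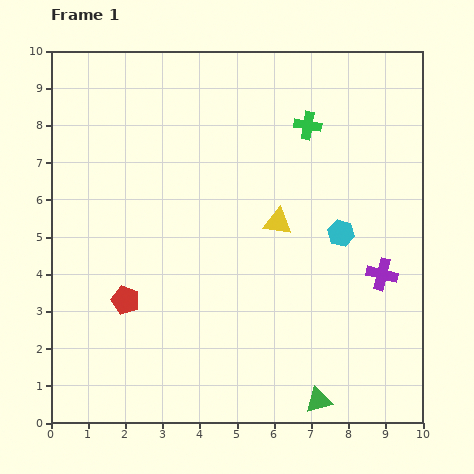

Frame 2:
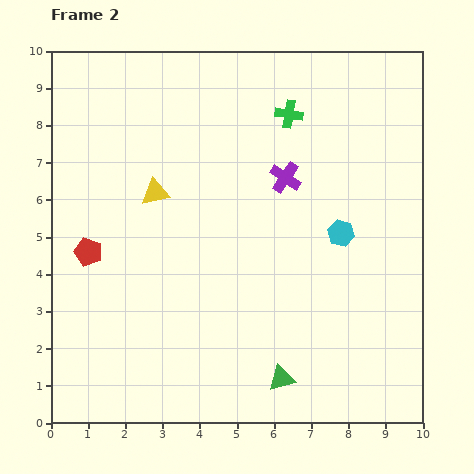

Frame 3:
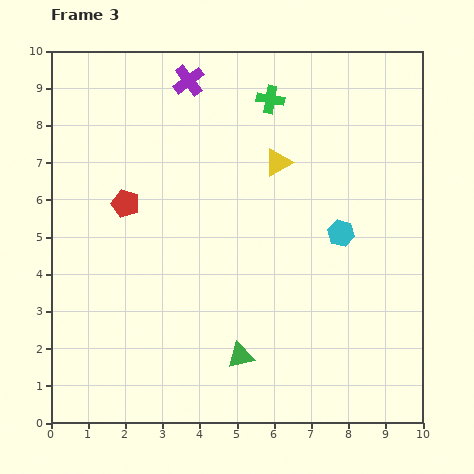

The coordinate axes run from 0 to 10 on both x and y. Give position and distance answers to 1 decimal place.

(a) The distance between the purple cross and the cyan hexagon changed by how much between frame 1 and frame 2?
+0.5

Distance in frame 1: 1.6. Distance in frame 2: 2.1.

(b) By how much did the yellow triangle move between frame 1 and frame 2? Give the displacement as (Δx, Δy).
(-3.3, 0.8)

The yellow triangle was at (6.1, 5.4) in frame 1 and (2.8, 6.2) in frame 2.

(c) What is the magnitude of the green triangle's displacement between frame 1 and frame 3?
2.4

The green triangle moved from (7.2, 0.6) to (5.1, 1.8), a distance of √(2.1² + 1.2²) ≈ 2.4.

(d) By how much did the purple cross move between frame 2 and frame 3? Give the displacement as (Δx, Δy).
(-2.6, 2.6)

The purple cross was at (6.3, 6.6) in frame 2 and (3.7, 9.2) in frame 3.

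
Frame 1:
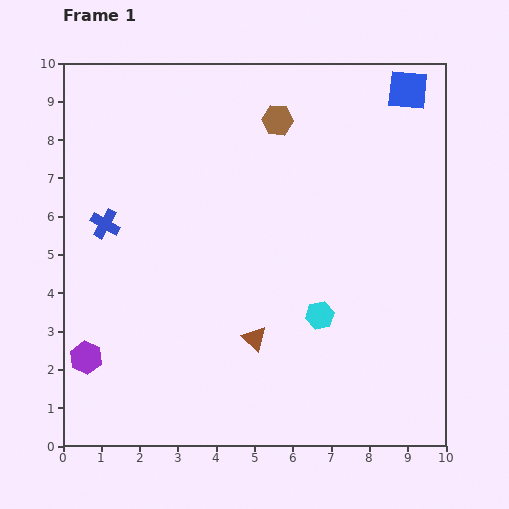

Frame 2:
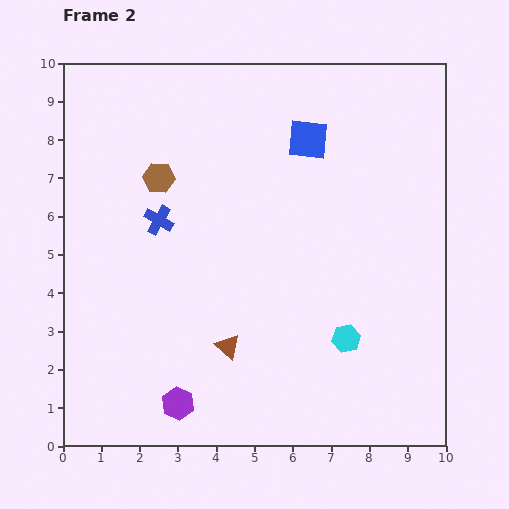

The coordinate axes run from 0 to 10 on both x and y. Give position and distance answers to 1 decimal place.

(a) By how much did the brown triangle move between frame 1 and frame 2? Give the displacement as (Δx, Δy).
(-0.7, -0.2)

The brown triangle was at (5.0, 2.8) in frame 1 and (4.3, 2.6) in frame 2.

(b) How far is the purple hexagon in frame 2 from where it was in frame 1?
2.7

The purple hexagon moved from (0.6, 2.3) to (3.0, 1.1), a distance of √(2.4² + 1.2²) ≈ 2.7.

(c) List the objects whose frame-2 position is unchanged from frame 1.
none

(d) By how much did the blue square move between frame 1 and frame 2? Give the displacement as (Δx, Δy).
(-2.6, -1.3)

The blue square was at (9.0, 9.3) in frame 1 and (6.4, 8.0) in frame 2.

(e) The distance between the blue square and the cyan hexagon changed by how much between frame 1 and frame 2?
-1.0

Distance in frame 1: 6.3. Distance in frame 2: 5.3.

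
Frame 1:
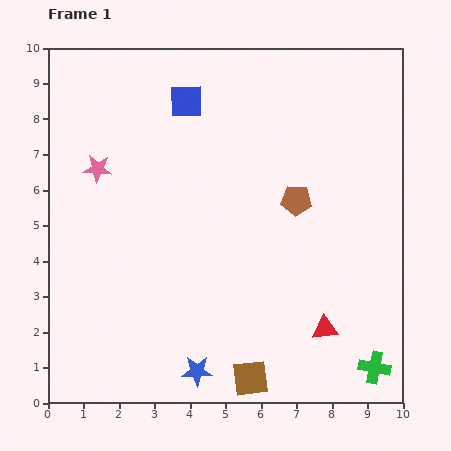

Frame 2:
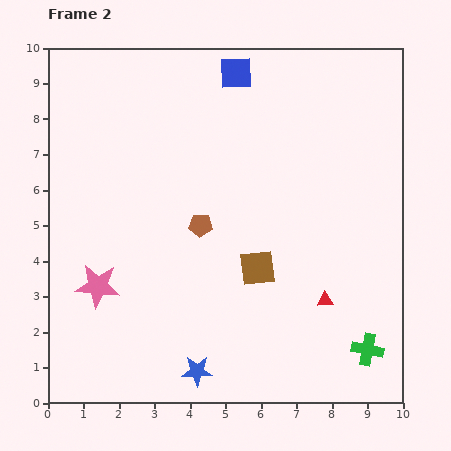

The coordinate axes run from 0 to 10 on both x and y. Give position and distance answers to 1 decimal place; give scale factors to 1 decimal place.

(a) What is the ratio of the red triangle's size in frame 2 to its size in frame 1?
0.6×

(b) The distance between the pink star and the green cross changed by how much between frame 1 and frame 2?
-1.8

Distance in frame 1: 9.6. Distance in frame 2: 7.8.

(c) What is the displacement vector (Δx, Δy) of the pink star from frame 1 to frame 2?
(0.0, -3.3)

The pink star was at (1.4, 6.6) in frame 1 and (1.4, 3.3) in frame 2.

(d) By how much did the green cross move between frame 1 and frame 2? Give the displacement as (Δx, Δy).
(-0.2, 0.5)

The green cross was at (9.2, 1.0) in frame 1 and (9.0, 1.5) in frame 2.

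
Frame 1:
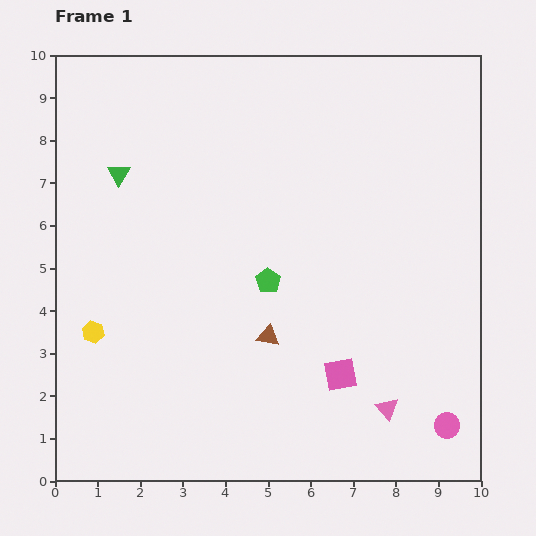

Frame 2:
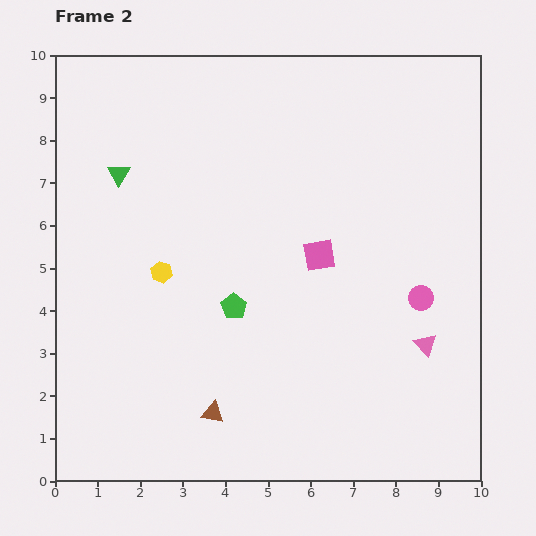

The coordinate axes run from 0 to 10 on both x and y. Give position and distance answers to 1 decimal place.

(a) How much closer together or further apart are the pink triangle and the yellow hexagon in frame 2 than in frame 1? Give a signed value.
-0.7

Distance in frame 1: 7.1. Distance in frame 2: 6.4.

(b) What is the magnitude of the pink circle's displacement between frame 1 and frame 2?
3.1

The pink circle moved from (9.2, 1.3) to (8.6, 4.3), a distance of √(0.6² + 3.0²) ≈ 3.1.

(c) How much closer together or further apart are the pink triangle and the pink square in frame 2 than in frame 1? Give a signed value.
+1.9

Distance in frame 1: 1.4. Distance in frame 2: 3.3.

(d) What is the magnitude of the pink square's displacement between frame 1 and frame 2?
2.8

The pink square moved from (6.7, 2.5) to (6.2, 5.3), a distance of √(0.5² + 2.8²) ≈ 2.8.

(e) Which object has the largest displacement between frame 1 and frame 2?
the pink circle

(moved 3.1; next 2.8)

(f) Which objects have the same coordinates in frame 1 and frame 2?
the green triangle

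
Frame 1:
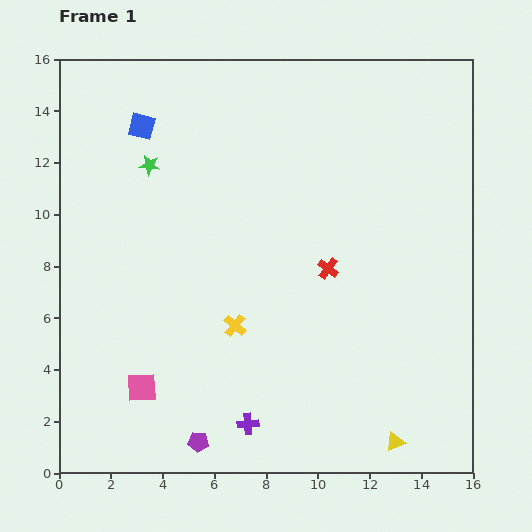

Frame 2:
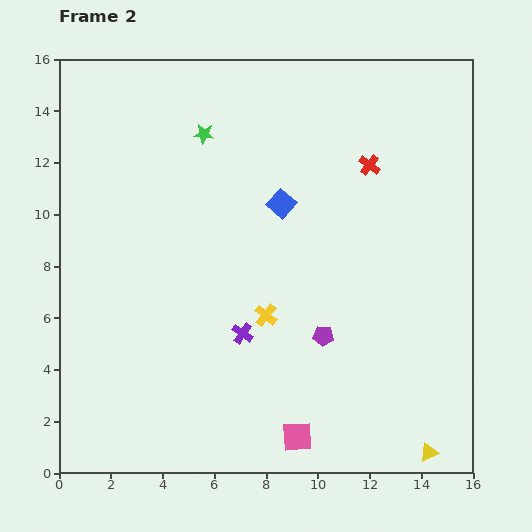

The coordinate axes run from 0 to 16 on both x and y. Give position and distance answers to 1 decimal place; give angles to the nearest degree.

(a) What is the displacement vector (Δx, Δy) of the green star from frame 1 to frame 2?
(2.1, 1.2)

The green star was at (3.5, 11.9) in frame 1 and (5.6, 13.1) in frame 2.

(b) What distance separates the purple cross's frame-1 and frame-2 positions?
3.5

The purple cross moved from (7.3, 1.9) to (7.1, 5.4), a distance of √(0.2² + 3.5²) ≈ 3.5.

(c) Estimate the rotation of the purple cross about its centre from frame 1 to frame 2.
39° clockwise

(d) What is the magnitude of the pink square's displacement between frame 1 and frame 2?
6.3

The pink square moved from (3.2, 3.3) to (9.2, 1.4), a distance of √(6.0² + 1.9²) ≈ 6.3.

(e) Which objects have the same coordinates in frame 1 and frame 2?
none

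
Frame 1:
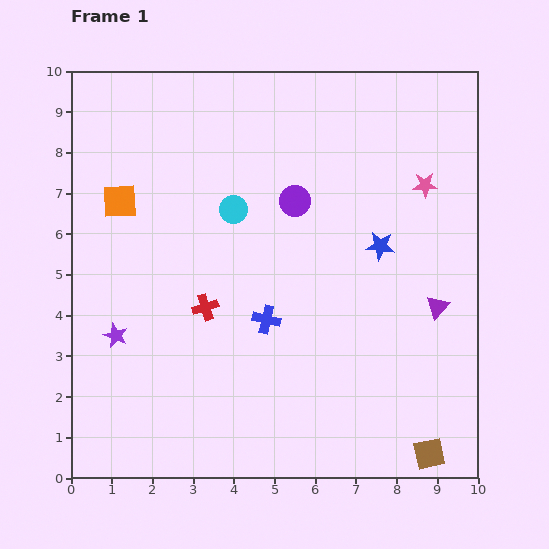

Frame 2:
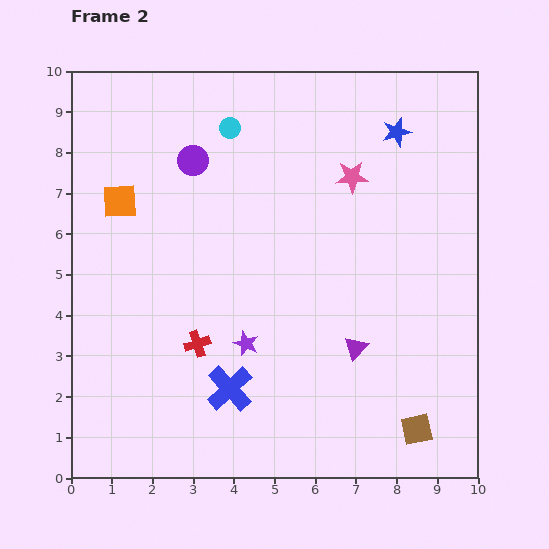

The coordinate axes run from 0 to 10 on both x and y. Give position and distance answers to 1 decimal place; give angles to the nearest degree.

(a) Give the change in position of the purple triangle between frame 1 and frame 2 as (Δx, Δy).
(-2.0, -1.0)

The purple triangle was at (9.0, 4.2) in frame 1 and (7.0, 3.2) in frame 2.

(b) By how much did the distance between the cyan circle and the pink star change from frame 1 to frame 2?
-1.5

Distance in frame 1: 4.7. Distance in frame 2: 3.2.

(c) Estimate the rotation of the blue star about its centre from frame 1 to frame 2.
22° counter-clockwise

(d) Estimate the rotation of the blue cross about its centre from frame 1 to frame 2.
34° clockwise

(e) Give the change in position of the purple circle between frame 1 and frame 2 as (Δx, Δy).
(-2.5, 1.0)

The purple circle was at (5.5, 6.8) in frame 1 and (3.0, 7.8) in frame 2.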